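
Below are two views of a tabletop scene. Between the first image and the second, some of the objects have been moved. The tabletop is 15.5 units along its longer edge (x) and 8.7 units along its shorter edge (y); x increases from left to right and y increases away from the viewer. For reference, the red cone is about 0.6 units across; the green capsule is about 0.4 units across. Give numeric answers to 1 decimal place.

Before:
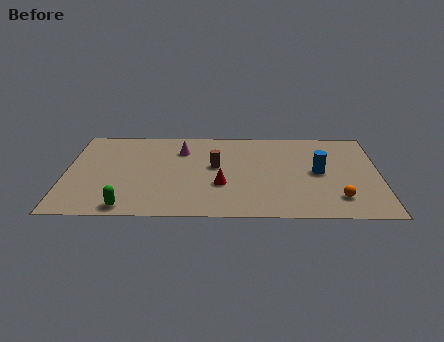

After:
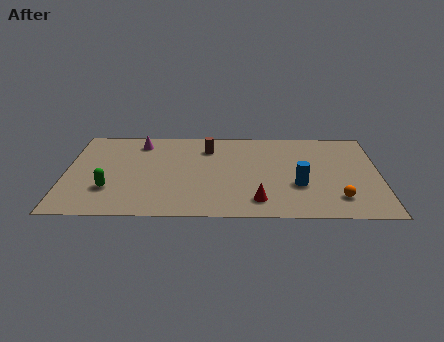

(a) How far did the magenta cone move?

2.2

The magenta cone moved from about (5.7, 6.5) to (3.6, 7.2), a distance of √(2.1² + 0.7²) ≈ 2.2.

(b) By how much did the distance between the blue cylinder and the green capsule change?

-0.7

Before: roughly 10.0 units apart; after: 9.3. That's 0.7 units closer together.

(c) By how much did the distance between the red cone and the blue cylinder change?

-2.5

They were about 5.0 units apart before and 2.5 after — 2.5 units closer together.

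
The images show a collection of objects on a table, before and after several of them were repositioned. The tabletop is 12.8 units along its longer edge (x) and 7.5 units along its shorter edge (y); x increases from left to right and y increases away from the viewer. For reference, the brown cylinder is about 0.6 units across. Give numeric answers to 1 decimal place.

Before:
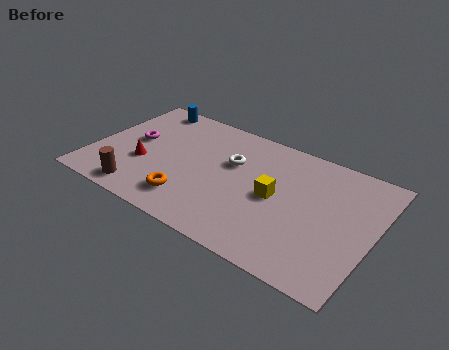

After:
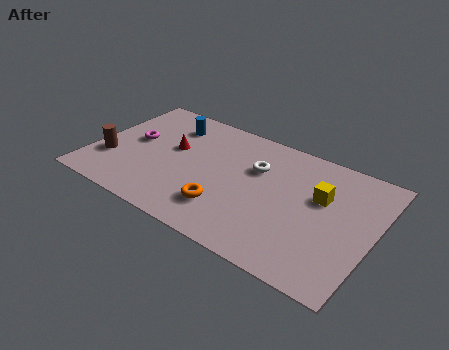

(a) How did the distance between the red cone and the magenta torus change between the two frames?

+0.3

The distance was about 1.5 in the first image and 1.8 in the second, so they moved 0.3 units further apart.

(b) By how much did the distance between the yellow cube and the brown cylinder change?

+3.3

They were about 6.4 units apart before and 9.7 after — 3.3 units further apart.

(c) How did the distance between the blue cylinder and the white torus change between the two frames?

-0.5

They were about 4.8 units apart before and 4.3 after — 0.5 units closer together.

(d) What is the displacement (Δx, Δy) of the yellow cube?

(1.9, 1.0)

The yellow cube started near (8.4, 3.7) and ended near (10.3, 4.7).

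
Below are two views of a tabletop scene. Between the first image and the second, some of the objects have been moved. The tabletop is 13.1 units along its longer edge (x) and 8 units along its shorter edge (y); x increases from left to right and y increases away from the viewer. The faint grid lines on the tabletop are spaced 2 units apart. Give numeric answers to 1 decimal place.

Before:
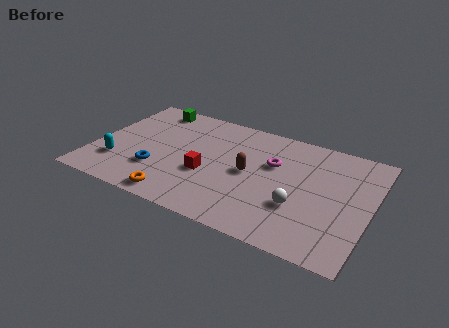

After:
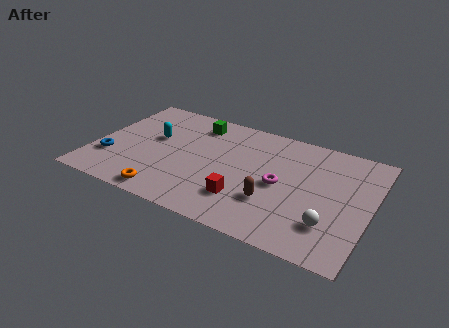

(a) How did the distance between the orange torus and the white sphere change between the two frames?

+1.8

Before: roughly 5.8 units apart; after: 7.6. That's 1.8 units further apart.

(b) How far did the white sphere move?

1.6

The white sphere moved from about (9.9, 2.7) to (11.4, 2.1), a distance of √(1.5² + 0.6²) ≈ 1.6.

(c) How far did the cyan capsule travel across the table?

2.9

The cyan capsule was near (1.3, 2.2) before and (2.7, 4.7) after, so it travelled √(1.4² + 2.5²) ≈ 2.9 units.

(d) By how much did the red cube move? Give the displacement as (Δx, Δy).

(1.9, -1.0)

From the two frames, the red cube sits at roughly (5.5, 3.1) before and (7.4, 2.1) after.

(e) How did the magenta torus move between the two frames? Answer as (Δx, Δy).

(0.5, -1.3)

The magenta torus started near (8.4, 5.1) and ended near (8.9, 3.8).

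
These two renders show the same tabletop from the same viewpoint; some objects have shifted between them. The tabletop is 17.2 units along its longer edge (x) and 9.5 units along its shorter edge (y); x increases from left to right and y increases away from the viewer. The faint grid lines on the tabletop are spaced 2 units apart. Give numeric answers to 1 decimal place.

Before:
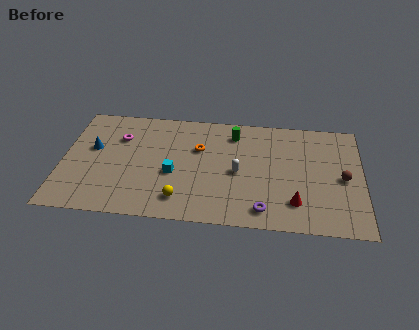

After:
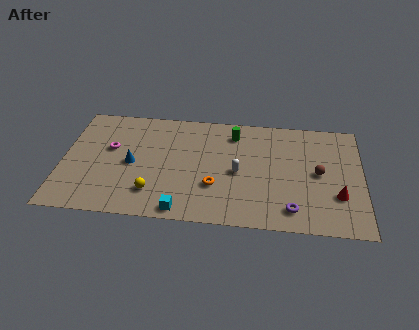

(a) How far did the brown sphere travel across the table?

1.4

The brown sphere moved from about (16.1, 4.5) to (14.7, 4.8), a distance of √(1.4² + 0.3²) ≈ 1.4.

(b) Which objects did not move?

the white capsule and the green cylinder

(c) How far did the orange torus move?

3.3

The orange torus was near (7.8, 6.2) before and (8.8, 3.1) after, so it travelled √(1.0² + 3.1²) ≈ 3.3 units.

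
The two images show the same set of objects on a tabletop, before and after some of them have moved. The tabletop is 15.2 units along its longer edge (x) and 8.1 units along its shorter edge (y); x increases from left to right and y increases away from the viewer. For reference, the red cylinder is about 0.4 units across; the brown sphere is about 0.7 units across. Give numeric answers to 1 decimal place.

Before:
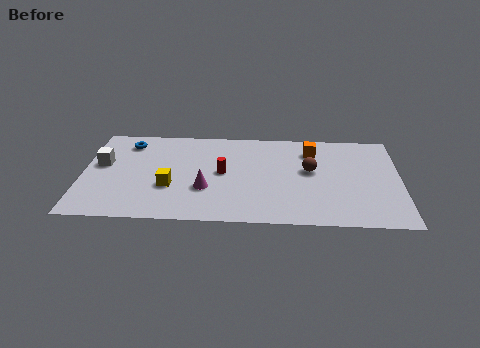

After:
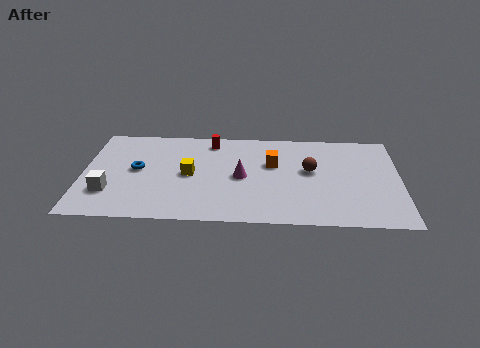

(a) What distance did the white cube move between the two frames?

2.4

The white cube moved from about (0.9, 4.7) to (1.3, 2.3), a distance of √(0.4² + 2.4²) ≈ 2.4.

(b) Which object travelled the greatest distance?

the red cylinder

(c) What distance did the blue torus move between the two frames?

2.4

The blue torus was near (2.1, 6.6) before and (2.6, 4.3) after, so it travelled √(0.5² + 2.3²) ≈ 2.4 units.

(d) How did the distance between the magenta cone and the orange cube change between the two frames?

-4.3

The distance was about 6.2 in the first image and 1.9 in the second, so they moved 4.3 units closer together.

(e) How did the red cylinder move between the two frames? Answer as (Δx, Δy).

(-0.6, 2.7)

The red cylinder started near (6.7, 4.2) and ended near (6.1, 6.9).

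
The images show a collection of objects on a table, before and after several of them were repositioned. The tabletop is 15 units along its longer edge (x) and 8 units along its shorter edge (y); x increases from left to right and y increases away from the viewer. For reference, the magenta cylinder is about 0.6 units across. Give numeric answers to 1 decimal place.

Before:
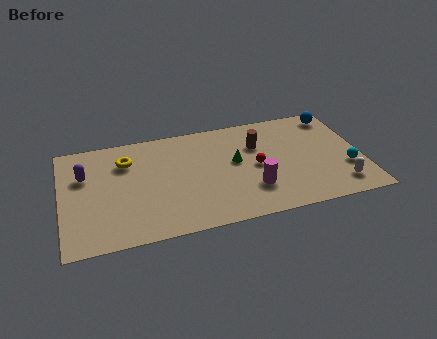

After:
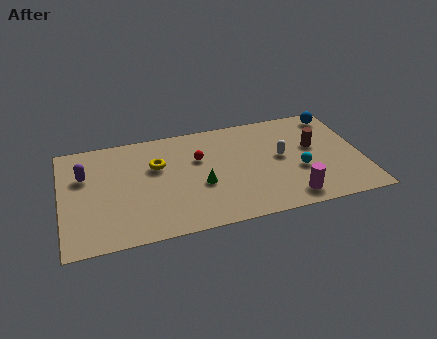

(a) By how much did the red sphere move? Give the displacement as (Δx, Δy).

(-2.8, 1.3)

From the two frames, the red sphere sits at roughly (9.7, 3.9) before and (6.9, 5.2) after.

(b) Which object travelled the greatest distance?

the white capsule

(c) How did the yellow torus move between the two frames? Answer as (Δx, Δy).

(1.5, -0.7)

The yellow torus was at about (3.3, 5.9) and moved to about (4.8, 5.2).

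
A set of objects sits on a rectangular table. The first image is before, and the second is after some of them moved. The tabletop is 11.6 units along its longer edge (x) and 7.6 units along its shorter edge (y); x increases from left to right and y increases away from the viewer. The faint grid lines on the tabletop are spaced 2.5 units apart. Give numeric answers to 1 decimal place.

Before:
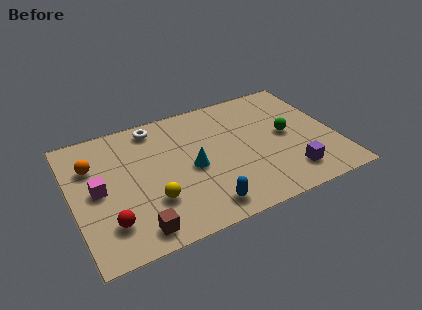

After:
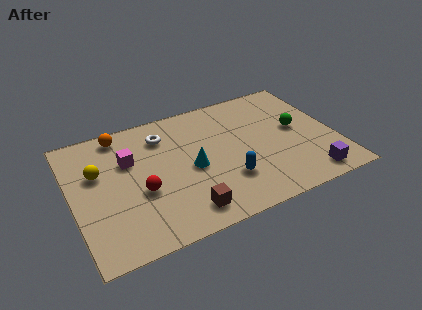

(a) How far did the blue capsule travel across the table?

1.6

From (5.4, 1.1) to (6.6, 2.2), the blue capsule covered √(1.2² + 1.1²) ≈ 1.6 units.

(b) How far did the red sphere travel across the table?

1.9

From (1.4, 1.8) to (2.9, 3.0), the red sphere covered √(1.5² + 1.2²) ≈ 1.9 units.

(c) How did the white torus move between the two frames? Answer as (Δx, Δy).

(0.3, -0.7)

From the two frames, the white torus sits at roughly (3.9, 6.6) before and (4.2, 5.9) after.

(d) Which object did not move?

the cyan cone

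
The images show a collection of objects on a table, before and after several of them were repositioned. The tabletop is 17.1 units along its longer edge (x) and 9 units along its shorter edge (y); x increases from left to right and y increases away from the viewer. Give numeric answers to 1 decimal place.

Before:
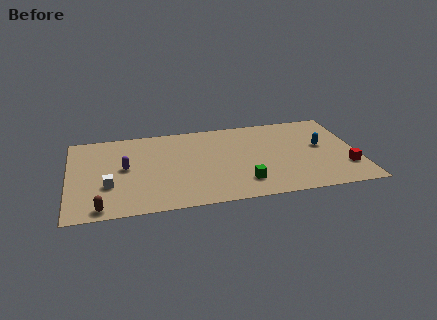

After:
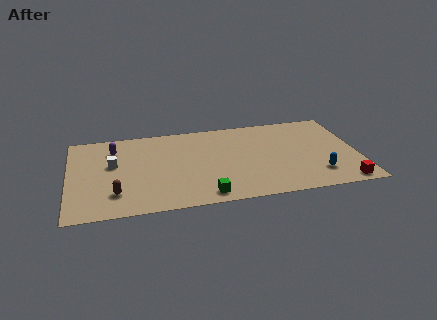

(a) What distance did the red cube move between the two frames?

1.6

The red cube moved from about (16.3, 2.5) to (16.0, 0.9), a distance of √(0.3² + 1.6²) ≈ 1.6.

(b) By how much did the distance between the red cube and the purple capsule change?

+1.4

The distance was about 13.2 in the first image and 14.6 in the second, so they moved 1.4 units further apart.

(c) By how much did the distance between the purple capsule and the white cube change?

-0.4

They were about 2.0 units apart before and 1.6 after — 0.4 units closer together.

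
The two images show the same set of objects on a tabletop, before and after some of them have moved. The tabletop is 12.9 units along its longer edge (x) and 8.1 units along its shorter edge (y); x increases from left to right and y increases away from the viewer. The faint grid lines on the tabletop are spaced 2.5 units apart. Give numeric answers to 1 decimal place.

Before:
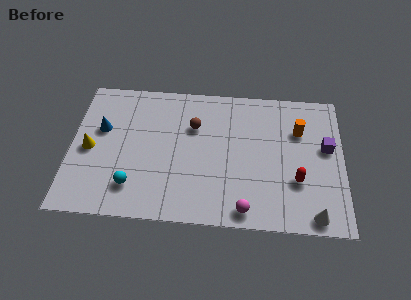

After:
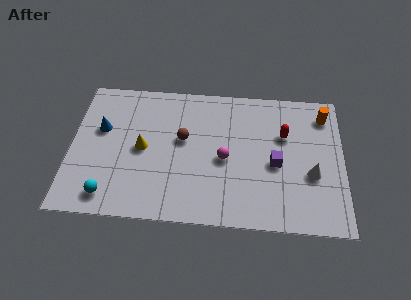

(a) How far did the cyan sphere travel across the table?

1.3

The cyan sphere moved from about (3.0, 1.8) to (1.9, 1.2), a distance of √(1.1² + 0.6²) ≈ 1.3.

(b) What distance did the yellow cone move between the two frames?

2.5

From (0.9, 3.8) to (3.4, 4.0), the yellow cone covered √(2.5² + 0.2²) ≈ 2.5 units.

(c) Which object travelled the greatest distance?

the magenta sphere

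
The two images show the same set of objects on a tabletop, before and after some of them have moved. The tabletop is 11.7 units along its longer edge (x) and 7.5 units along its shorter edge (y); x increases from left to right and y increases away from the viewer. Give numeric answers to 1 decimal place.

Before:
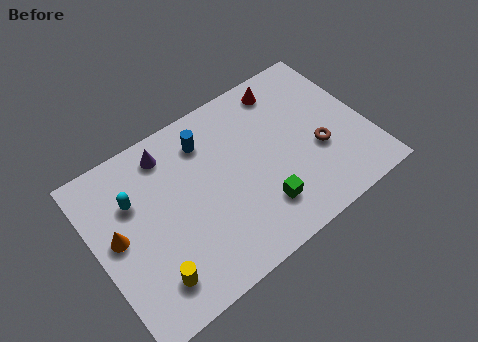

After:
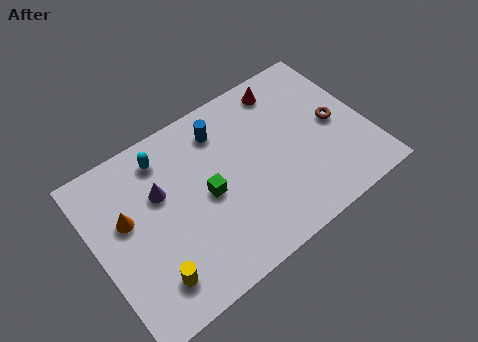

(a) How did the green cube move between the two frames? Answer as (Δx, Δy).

(-2.0, 1.8)

The green cube started near (6.7, 1.8) and ended near (4.7, 3.6).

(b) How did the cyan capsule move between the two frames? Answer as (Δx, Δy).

(1.5, 1.1)

The cyan capsule started near (1.8, 5.1) and ended near (3.3, 6.2).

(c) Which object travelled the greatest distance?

the green cube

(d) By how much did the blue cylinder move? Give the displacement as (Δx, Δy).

(0.7, 0.1)

The blue cylinder started near (5.1, 5.9) and ended near (5.8, 6.0).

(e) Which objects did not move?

the yellow cylinder and the red cone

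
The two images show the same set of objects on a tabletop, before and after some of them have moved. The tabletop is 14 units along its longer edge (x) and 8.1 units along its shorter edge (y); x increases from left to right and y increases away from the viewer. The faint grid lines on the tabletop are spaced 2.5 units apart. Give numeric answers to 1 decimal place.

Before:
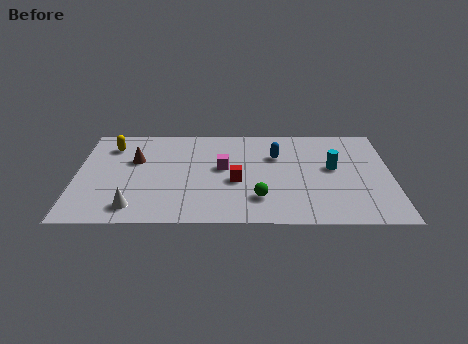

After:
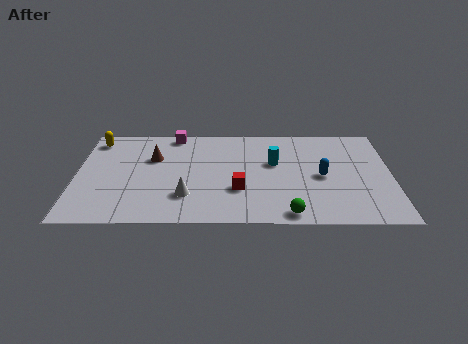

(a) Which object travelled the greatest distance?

the magenta cube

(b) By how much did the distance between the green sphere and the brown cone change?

+1.2

Before: roughly 6.3 units apart; after: 7.5. That's 1.2 units further apart.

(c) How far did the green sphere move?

1.8

From (8.1, 2.0) to (9.4, 0.8), the green sphere covered √(1.3² + 1.2²) ≈ 1.8 units.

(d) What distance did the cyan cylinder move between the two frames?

2.6

The cyan cylinder moved from about (11.4, 4.5) to (8.8, 4.9), a distance of √(2.6² + 0.4²) ≈ 2.6.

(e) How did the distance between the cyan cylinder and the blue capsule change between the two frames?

-0.3

Before: roughly 2.7 units apart; after: 2.4. That's 0.3 units closer together.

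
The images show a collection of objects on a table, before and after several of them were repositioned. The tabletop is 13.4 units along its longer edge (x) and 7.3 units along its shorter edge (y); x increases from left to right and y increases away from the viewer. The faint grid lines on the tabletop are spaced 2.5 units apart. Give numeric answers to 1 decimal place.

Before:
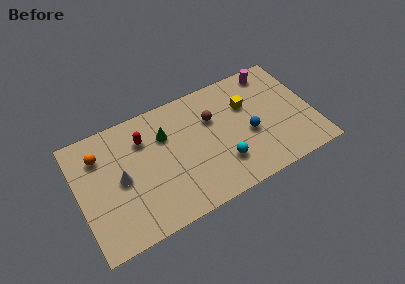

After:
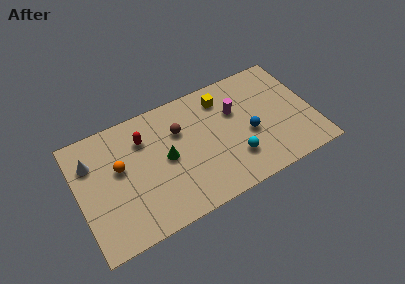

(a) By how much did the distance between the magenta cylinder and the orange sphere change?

-3.4

Before: roughly 10.1 units apart; after: 6.7. That's 3.4 units closer together.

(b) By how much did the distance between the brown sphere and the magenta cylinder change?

-0.8

They were about 4.0 units apart before and 3.2 after — 0.8 units closer together.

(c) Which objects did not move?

the blue sphere and the red capsule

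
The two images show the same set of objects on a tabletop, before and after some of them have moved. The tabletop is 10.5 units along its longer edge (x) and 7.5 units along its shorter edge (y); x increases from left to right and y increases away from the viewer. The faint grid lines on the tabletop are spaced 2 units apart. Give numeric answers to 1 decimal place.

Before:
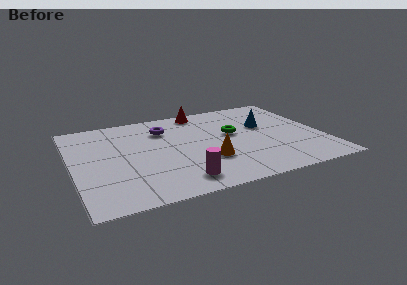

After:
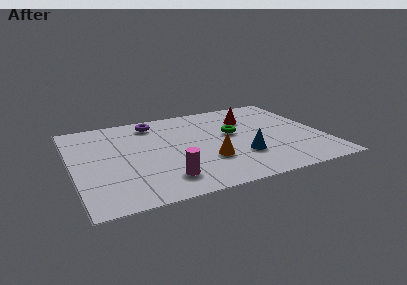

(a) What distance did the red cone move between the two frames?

2.3

From (5.7, 6.7) to (7.6, 5.4), the red cone covered √(1.9² + 1.3²) ≈ 2.3 units.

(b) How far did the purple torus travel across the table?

0.8

The purple torus moved from about (4.0, 5.6) to (3.6, 6.3), a distance of √(0.4² + 0.7²) ≈ 0.8.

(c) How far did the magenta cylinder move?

0.7

From (4.2, 1.2) to (3.6, 1.5), the magenta cylinder covered √(0.6² + 0.3²) ≈ 0.7 units.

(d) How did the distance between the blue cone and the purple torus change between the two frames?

+0.9

Before: roughly 4.3 units apart; after: 5.2. That's 0.9 units further apart.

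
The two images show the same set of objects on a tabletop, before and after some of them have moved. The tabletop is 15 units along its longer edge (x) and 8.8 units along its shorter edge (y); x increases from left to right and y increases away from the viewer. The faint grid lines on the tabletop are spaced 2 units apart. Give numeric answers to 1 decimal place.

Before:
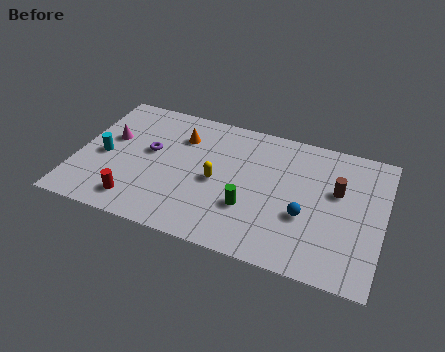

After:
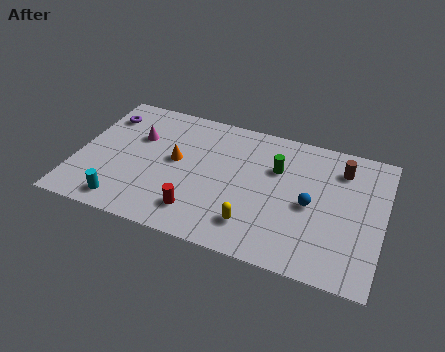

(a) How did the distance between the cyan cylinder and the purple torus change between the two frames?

+3.4

Before: roughly 2.4 units apart; after: 5.8. That's 3.4 units further apart.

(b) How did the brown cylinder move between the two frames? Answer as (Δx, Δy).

(0.1, 1.5)

The brown cylinder started near (12.7, 5.4) and ended near (12.8, 6.9).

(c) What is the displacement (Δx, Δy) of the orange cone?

(-0.1, -1.7)

The orange cone started near (4.9, 6.5) and ended near (4.8, 4.8).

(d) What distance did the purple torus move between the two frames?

3.1

From (3.5, 5.0) to (1.0, 6.8), the purple torus covered √(2.5² + 1.8²) ≈ 3.1 units.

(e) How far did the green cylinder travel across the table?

3.2

The green cylinder moved from about (8.6, 2.9) to (9.7, 5.9), a distance of √(1.1² + 3.0²) ≈ 3.2.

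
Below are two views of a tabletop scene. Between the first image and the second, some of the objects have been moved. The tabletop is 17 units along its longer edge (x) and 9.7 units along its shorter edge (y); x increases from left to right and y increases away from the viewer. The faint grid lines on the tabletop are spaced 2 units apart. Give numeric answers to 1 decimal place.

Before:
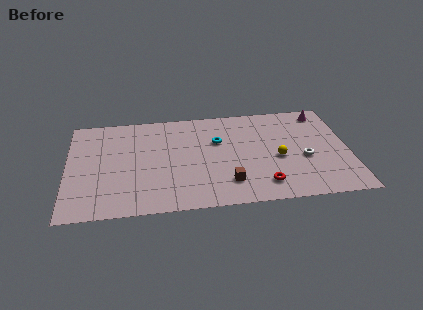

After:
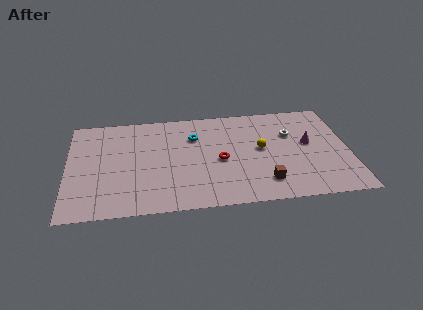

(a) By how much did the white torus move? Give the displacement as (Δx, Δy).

(-0.7, 2.5)

The white torus was at about (14.3, 4.0) and moved to about (13.6, 6.5).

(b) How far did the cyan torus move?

1.5

From (9.1, 6.3) to (7.7, 6.9), the cyan torus covered √(1.4² + 0.6²) ≈ 1.5 units.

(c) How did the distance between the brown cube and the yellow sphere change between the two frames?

-0.5

They were about 3.7 units apart before and 3.2 after — 0.5 units closer together.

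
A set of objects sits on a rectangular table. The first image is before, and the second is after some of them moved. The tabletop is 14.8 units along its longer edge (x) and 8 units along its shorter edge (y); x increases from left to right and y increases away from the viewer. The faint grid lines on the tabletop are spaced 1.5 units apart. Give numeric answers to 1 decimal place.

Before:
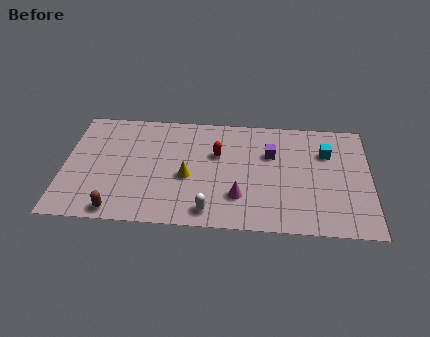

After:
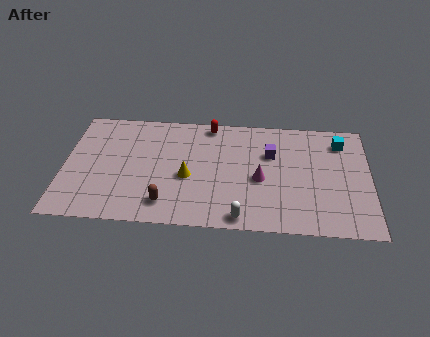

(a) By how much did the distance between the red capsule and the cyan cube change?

+1.1

The distance was about 5.3 in the first image and 6.4 in the second, so they moved 1.1 units further apart.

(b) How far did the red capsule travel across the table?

2.1

From (7.4, 5.1) to (7.0, 7.2), the red capsule covered √(0.4² + 2.1²) ≈ 2.1 units.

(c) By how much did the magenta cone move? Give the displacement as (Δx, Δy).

(1.0, 1.3)

From the two frames, the magenta cone sits at roughly (8.5, 2.2) before and (9.5, 3.5) after.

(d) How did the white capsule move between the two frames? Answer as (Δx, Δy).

(1.5, -0.3)

From the two frames, the white capsule sits at roughly (7.1, 1.1) before and (8.6, 0.8) after.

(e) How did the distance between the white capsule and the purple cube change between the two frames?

-0.4

Before: roughly 5.1 units apart; after: 4.7. That's 0.4 units closer together.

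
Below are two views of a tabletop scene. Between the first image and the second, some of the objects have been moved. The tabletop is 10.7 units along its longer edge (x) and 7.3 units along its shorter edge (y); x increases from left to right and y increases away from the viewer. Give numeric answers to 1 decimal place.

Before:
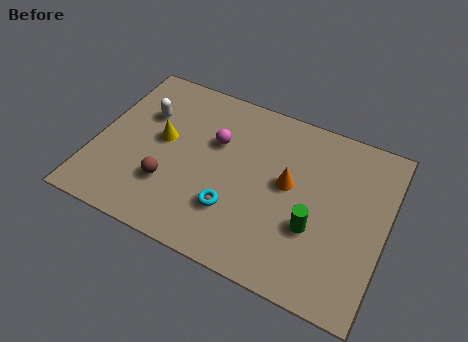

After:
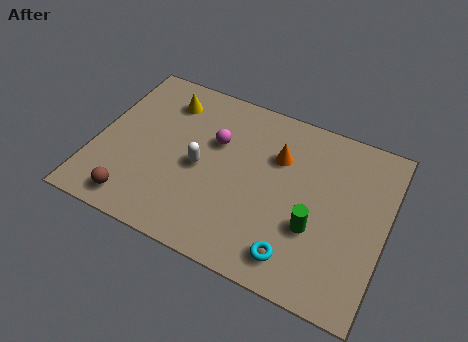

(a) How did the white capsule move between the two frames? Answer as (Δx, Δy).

(2.3, -1.5)

The white capsule was at about (1.6, 4.9) and moved to about (3.9, 3.4).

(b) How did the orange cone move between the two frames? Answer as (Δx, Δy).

(-0.5, 1.0)

The orange cone started near (7.1, 4.0) and ended near (6.6, 5.0).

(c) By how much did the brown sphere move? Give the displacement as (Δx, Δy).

(-1.1, -1.2)

The brown sphere was at about (2.9, 2.2) and moved to about (1.8, 1.0).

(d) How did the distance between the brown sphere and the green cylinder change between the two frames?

+1.3

Before: roughly 5.3 units apart; after: 6.6. That's 1.3 units further apart.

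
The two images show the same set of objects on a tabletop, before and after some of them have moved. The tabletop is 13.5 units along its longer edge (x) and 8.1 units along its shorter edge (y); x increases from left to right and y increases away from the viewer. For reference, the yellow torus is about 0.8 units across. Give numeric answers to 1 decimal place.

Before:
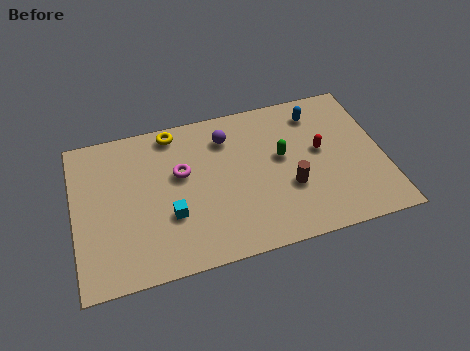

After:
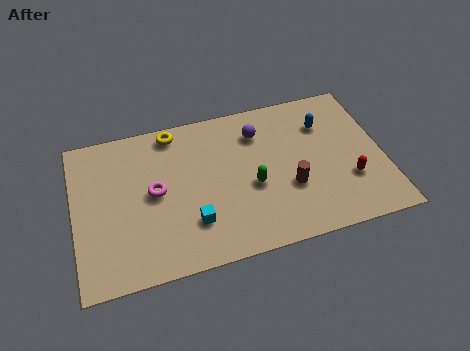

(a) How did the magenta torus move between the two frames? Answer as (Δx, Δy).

(-1.2, -0.7)

The magenta torus was at about (4.7, 4.9) and moved to about (3.5, 4.2).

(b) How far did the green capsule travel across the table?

1.8

The green capsule was near (9.1, 4.6) before and (7.7, 3.4) after, so it travelled √(1.4² + 1.2²) ≈ 1.8 units.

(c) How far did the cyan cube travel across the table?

1.1

From (4.1, 2.8) to (5.0, 2.2), the cyan cube covered √(0.9² + 0.6²) ≈ 1.1 units.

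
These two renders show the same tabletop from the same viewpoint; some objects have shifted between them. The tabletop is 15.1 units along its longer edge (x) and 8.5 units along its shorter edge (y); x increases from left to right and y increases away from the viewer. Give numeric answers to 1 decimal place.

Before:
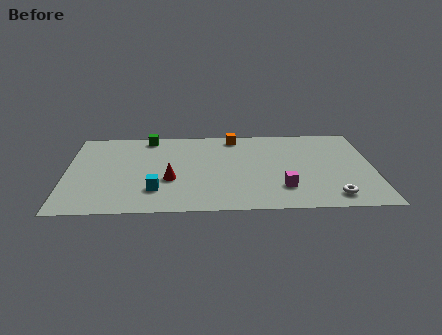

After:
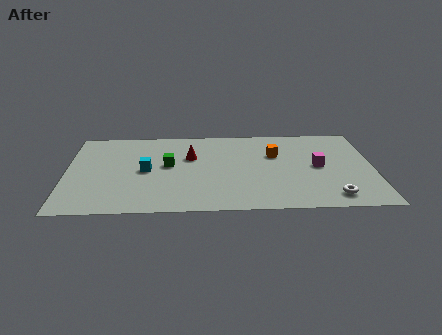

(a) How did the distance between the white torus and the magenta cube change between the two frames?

+0.5

Before: roughly 2.6 units apart; after: 3.1. That's 0.5 units further apart.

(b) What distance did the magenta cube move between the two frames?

2.8

The magenta cube was near (10.6, 2.2) before and (12.4, 4.3) after, so it travelled √(1.8² + 2.1²) ≈ 2.8 units.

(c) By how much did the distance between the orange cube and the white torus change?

-2.7

The distance was about 7.8 in the first image and 5.1 in the second, so they moved 2.7 units closer together.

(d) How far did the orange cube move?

2.8

The orange cube moved from about (8.3, 7.5) to (10.3, 5.6), a distance of √(2.0² + 1.9²) ≈ 2.8.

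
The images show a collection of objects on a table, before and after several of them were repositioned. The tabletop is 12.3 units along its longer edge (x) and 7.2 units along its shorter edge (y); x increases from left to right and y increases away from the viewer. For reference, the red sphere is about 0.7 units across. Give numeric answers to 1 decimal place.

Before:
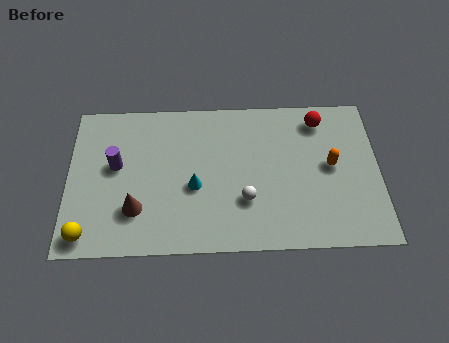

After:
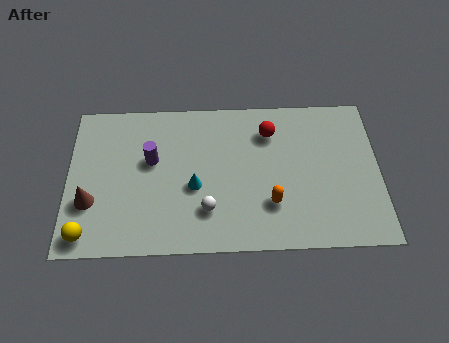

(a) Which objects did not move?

the cyan cone and the yellow sphere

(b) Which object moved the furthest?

the orange capsule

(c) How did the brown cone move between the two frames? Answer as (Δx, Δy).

(-1.8, 0.4)

The brown cone was at about (2.7, 2.0) and moved to about (0.9, 2.4).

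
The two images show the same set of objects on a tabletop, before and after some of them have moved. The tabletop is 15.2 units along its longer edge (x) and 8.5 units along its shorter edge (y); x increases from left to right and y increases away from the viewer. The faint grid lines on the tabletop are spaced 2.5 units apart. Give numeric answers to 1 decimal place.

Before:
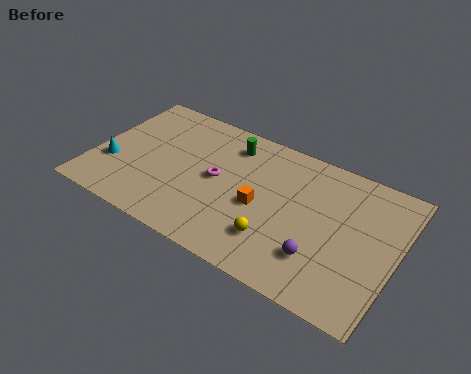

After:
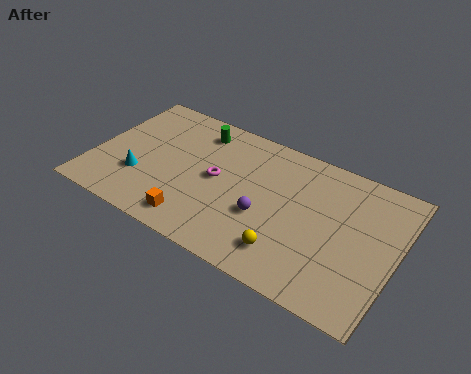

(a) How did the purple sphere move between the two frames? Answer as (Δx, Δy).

(-2.9, 1.0)

The purple sphere started near (11.7, 2.3) and ended near (8.8, 3.3).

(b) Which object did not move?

the magenta torus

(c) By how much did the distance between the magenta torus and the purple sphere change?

-3.1

The distance was about 5.9 in the first image and 2.8 in the second, so they moved 3.1 units closer together.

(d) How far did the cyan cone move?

1.5

From (1.0, 2.9) to (2.5, 2.7), the cyan cone covered √(1.5² + 0.2²) ≈ 1.5 units.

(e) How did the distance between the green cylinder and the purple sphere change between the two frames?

-1.5

They were about 6.9 units apart before and 5.4 after — 1.5 units closer together.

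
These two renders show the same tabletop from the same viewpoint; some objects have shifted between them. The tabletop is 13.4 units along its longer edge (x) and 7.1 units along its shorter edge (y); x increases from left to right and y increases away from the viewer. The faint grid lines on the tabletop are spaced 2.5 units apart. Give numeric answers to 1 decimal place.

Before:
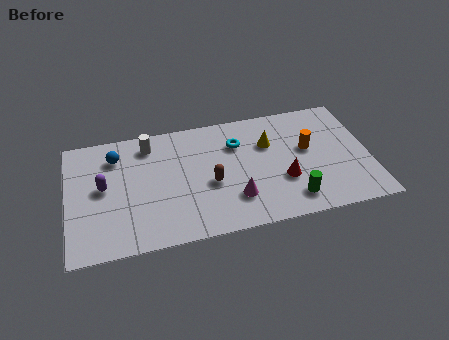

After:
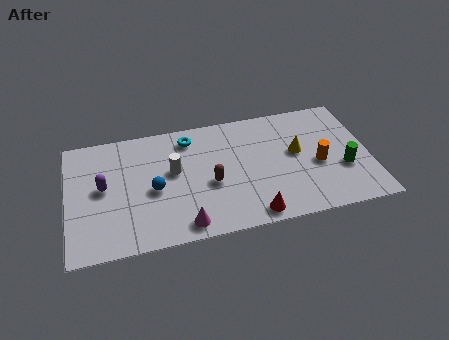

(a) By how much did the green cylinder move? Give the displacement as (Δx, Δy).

(2.4, 1.3)

From the two frames, the green cylinder sits at roughly (9.8, 1.3) before and (12.2, 2.6) after.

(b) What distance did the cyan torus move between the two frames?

2.2

From (7.6, 5.1) to (5.5, 5.9), the cyan torus covered √(2.1² + 0.8²) ≈ 2.2 units.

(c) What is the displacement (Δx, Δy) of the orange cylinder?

(0.4, -1.0)

The orange cylinder started near (10.7, 4.1) and ended near (11.1, 3.1).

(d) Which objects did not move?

the purple capsule and the brown capsule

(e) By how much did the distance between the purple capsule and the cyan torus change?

-1.7

Before: roughly 6.1 units apart; after: 4.4. That's 1.7 units closer together.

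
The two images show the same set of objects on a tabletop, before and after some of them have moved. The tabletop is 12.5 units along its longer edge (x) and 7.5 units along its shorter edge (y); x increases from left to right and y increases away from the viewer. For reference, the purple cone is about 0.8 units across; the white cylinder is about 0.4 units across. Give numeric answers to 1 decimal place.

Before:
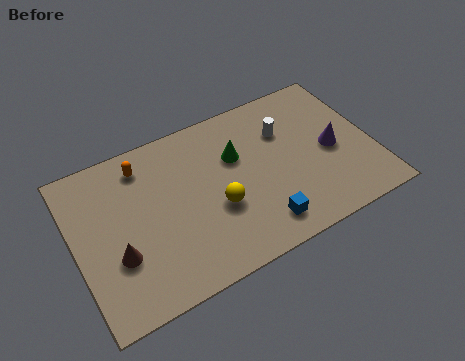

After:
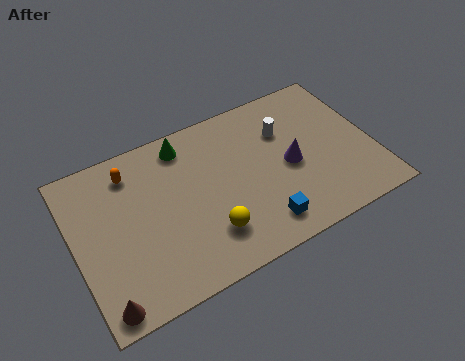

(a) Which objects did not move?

the white cylinder and the blue cube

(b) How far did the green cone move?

2.5

The green cone moved from about (6.9, 4.9) to (4.9, 6.4), a distance of √(2.0² + 1.5²) ≈ 2.5.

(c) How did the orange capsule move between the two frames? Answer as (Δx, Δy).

(-0.5, -0.1)

From the two frames, the orange capsule sits at roughly (3.1, 6.2) before and (2.6, 6.1) after.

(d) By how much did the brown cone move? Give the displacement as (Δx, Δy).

(-0.8, -1.8)

The brown cone was at about (1.6, 2.6) and moved to about (0.8, 0.8).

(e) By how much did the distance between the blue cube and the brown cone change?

+0.7

Before: roughly 5.9 units apart; after: 6.6. That's 0.7 units further apart.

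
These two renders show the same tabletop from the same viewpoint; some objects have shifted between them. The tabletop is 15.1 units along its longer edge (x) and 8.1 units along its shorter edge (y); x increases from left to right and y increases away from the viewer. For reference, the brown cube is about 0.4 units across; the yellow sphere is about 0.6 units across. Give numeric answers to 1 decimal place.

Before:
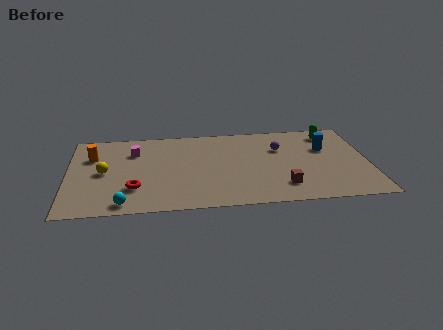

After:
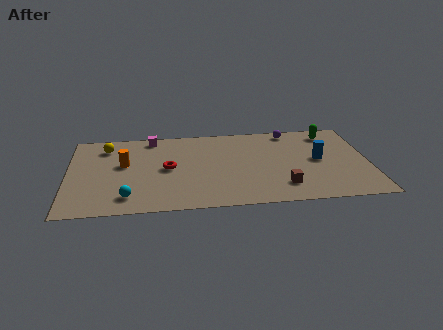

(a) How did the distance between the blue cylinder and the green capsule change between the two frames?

+1.2

The distance was about 1.5 in the first image and 2.7 in the second, so they moved 1.2 units further apart.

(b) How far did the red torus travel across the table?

2.5

The red torus was near (3.3, 2.3) before and (5.0, 4.1) after, so it travelled √(1.7² + 1.8²) ≈ 2.5 units.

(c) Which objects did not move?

the green capsule and the brown cube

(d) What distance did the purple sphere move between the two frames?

1.8

The purple sphere was near (10.7, 5.5) before and (11.3, 7.2) after, so it travelled √(0.6² + 1.7²) ≈ 1.8 units.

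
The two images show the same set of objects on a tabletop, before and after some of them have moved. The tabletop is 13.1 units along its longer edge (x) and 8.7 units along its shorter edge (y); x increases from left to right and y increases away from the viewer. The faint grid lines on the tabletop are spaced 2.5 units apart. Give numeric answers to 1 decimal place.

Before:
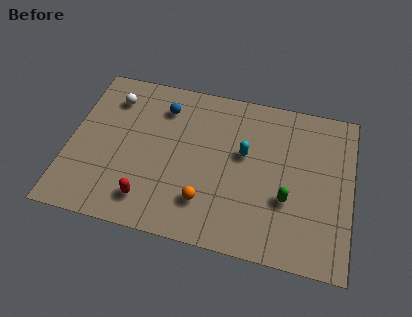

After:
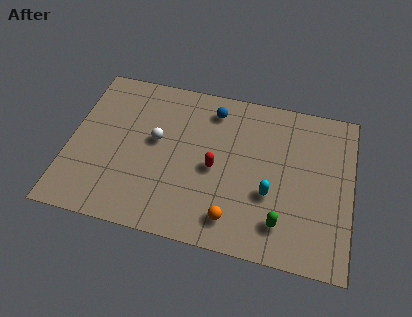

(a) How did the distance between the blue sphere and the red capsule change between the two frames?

-2.0

The distance was about 5.2 in the first image and 3.2 in the second, so they moved 2.0 units closer together.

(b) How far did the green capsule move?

1.3

From (10.2, 3.1) to (10.0, 1.8), the green capsule covered √(0.2² + 1.3²) ≈ 1.3 units.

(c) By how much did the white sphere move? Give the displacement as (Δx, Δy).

(2.2, -1.9)

From the two frames, the white sphere sits at roughly (1.8, 6.8) before and (4.0, 4.9) after.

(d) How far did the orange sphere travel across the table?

1.4

From (6.5, 2.1) to (7.8, 1.5), the orange sphere covered √(1.3² + 0.6²) ≈ 1.4 units.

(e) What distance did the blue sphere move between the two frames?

2.3

The blue sphere was near (4.2, 6.8) before and (6.5, 7.2) after, so it travelled √(2.3² + 0.4²) ≈ 2.3 units.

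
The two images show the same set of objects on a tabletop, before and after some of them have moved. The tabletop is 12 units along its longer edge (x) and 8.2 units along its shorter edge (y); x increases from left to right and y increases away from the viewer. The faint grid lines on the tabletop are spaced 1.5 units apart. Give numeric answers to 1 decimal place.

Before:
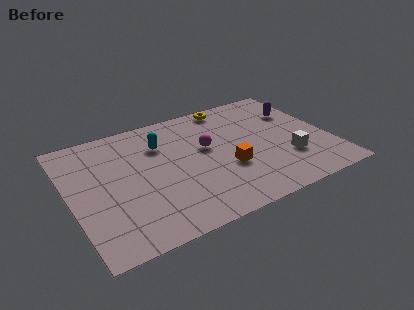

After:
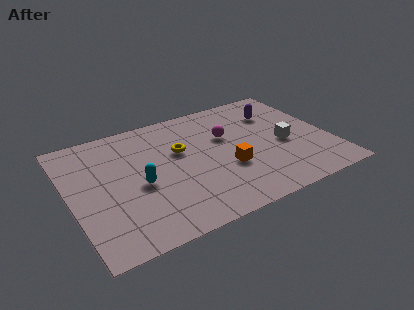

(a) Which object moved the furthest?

the yellow torus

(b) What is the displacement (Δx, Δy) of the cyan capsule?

(-1.3, -2.3)

From the two frames, the cyan capsule sits at roughly (4.4, 5.9) before and (3.1, 3.6) after.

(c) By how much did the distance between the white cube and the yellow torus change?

-0.4

Before: roughly 5.3 units apart; after: 4.9. That's 0.4 units closer together.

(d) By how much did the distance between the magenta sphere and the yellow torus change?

-0.8

They were about 3.0 units apart before and 2.2 after — 0.8 units closer together.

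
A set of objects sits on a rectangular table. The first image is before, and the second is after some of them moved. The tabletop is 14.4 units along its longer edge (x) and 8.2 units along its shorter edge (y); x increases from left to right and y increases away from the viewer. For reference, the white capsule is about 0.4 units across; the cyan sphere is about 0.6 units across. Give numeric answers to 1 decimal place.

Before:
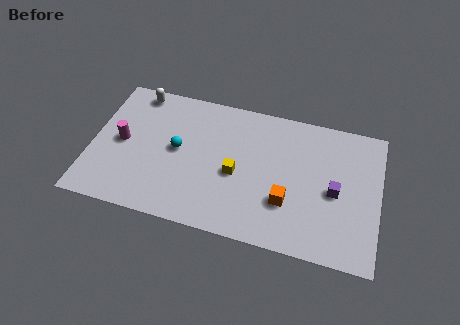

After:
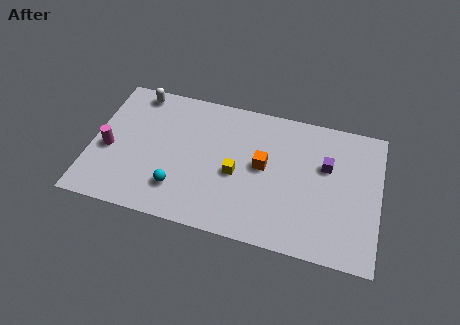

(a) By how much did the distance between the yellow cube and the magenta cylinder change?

+0.6

The distance was about 5.8 in the first image and 6.4 in the second, so they moved 0.6 units further apart.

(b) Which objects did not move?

the white capsule and the yellow cube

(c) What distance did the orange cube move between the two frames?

2.2

The orange cube moved from about (9.9, 2.6) to (8.6, 4.4), a distance of √(1.3² + 1.8²) ≈ 2.2.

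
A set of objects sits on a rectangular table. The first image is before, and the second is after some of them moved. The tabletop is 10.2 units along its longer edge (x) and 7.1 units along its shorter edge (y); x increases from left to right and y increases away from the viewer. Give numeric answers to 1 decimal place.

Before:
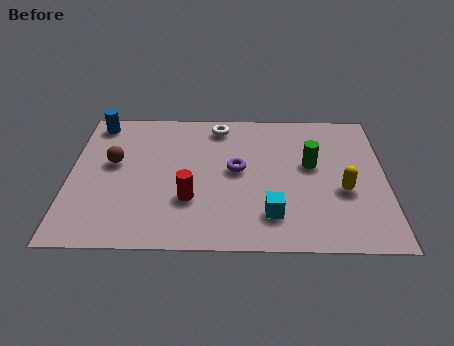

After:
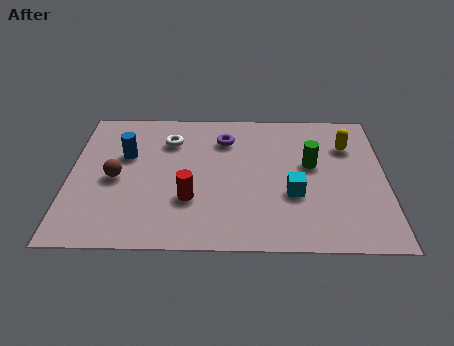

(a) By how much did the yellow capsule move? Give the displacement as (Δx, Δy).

(0.2, 2.3)

The yellow capsule was at about (8.8, 2.8) and moved to about (9.0, 5.1).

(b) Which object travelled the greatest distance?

the yellow capsule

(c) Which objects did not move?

the red cylinder and the green cylinder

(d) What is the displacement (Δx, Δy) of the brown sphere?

(0.1, -0.8)

The brown sphere started near (1.4, 4.1) and ended near (1.5, 3.3).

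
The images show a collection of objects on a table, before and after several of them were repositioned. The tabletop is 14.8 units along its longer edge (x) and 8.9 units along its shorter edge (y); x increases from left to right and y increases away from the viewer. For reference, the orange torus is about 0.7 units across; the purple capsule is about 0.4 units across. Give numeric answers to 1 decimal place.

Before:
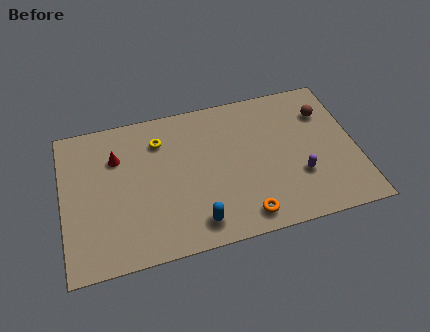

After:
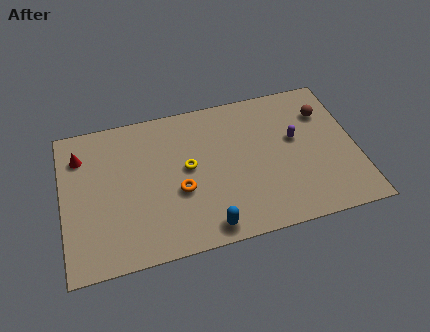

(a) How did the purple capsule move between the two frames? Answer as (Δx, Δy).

(0.0, 2.3)

From the two frames, the purple capsule sits at roughly (11.8, 2.9) before and (11.8, 5.2) after.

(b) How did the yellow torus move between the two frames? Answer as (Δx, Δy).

(1.3, -2.0)

From the two frames, the yellow torus sits at roughly (5.0, 6.8) before and (6.3, 4.8) after.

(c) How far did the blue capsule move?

0.6

The blue capsule was near (6.5, 1.4) before and (7.0, 1.0) after, so it travelled √(0.5² + 0.4²) ≈ 0.6 units.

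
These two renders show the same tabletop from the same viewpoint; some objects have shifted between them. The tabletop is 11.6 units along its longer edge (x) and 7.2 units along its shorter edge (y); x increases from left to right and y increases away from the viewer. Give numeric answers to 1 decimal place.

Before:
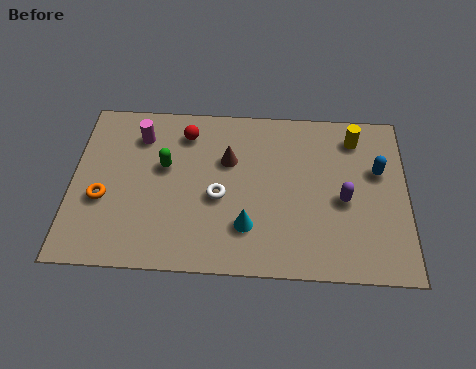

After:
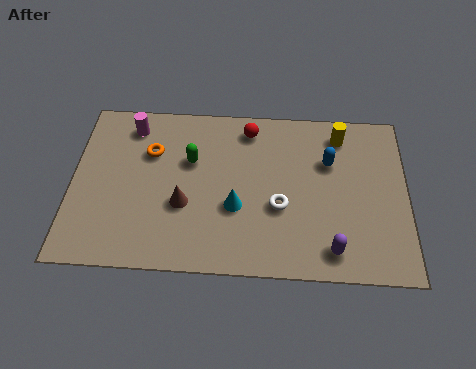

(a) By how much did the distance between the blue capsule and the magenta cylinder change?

-1.4

They were about 8.4 units apart before and 7.0 after — 1.4 units closer together.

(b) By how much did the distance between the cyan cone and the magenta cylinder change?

-0.3

They were about 5.3 units apart before and 5.0 after — 0.3 units closer together.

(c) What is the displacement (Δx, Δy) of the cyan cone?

(-0.4, 0.8)

From the two frames, the cyan cone sits at roughly (6.1, 1.9) before and (5.7, 2.7) after.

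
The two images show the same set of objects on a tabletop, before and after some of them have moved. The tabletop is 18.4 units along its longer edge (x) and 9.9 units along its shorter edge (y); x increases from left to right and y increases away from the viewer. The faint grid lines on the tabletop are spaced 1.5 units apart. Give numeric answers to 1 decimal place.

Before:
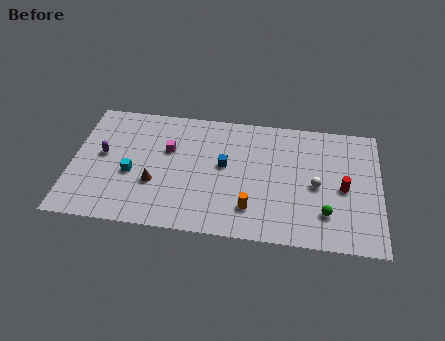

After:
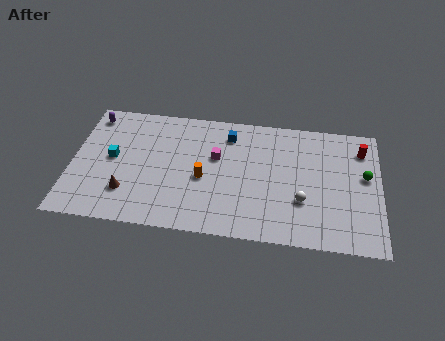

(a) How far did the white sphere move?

1.5

The white sphere moved from about (14.6, 4.6) to (13.8, 3.3), a distance of √(0.8² + 1.3²) ≈ 1.5.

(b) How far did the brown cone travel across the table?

1.8

The brown cone moved from about (5.0, 3.5) to (3.4, 2.6), a distance of √(1.6² + 0.9²) ≈ 1.8.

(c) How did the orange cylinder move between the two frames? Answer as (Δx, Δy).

(-2.9, 2.0)

The orange cylinder started near (10.8, 2.3) and ended near (7.9, 4.3).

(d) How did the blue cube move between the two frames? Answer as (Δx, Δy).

(0.2, 2.5)

The blue cube started near (9.1, 5.5) and ended near (9.3, 8.0).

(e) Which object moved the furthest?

the green sphere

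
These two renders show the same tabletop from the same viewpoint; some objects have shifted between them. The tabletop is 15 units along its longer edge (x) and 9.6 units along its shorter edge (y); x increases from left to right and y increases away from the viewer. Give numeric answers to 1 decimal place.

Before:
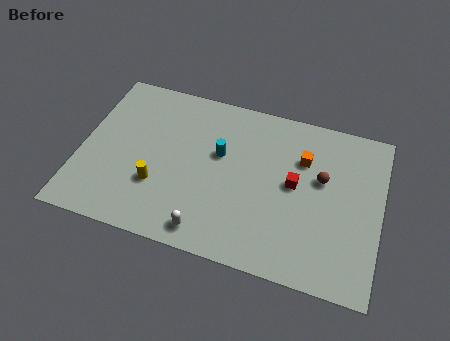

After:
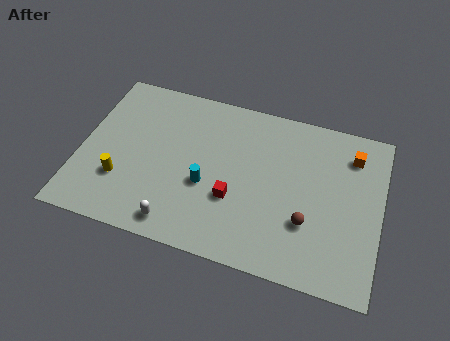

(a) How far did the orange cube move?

2.6

From (11.0, 6.7) to (13.4, 7.6), the orange cube covered √(2.4² + 0.9²) ≈ 2.6 units.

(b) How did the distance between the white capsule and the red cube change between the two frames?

-2.2

Before: roughly 5.6 units apart; after: 3.4. That's 2.2 units closer together.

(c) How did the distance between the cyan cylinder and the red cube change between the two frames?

-2.4

Before: roughly 3.9 units apart; after: 1.5. That's 2.4 units closer together.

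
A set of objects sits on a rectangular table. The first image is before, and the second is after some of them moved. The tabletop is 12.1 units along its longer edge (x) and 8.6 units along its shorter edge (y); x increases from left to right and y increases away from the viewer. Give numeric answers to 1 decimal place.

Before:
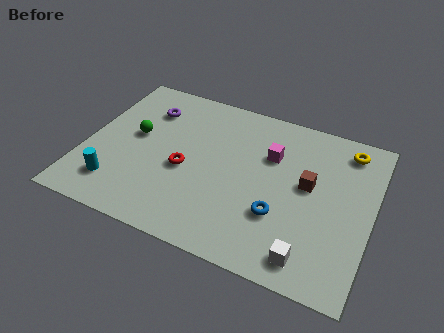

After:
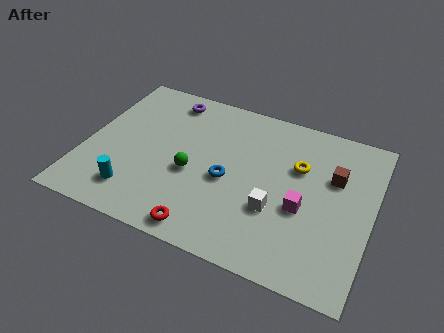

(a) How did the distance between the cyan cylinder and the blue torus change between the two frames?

-2.6

Before: roughly 6.9 units apart; after: 4.3. That's 2.6 units closer together.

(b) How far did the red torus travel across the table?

3.0

The red torus moved from about (4.3, 3.7) to (5.5, 0.9), a distance of √(1.2² + 2.8²) ≈ 3.0.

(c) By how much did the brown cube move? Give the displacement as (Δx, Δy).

(1.0, 0.8)

The brown cube started near (9.4, 4.8) and ended near (10.4, 5.6).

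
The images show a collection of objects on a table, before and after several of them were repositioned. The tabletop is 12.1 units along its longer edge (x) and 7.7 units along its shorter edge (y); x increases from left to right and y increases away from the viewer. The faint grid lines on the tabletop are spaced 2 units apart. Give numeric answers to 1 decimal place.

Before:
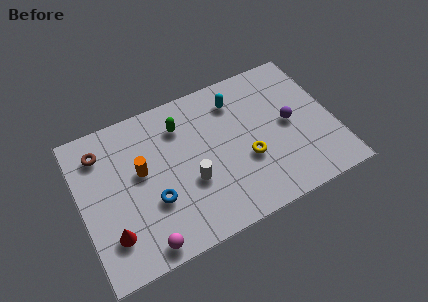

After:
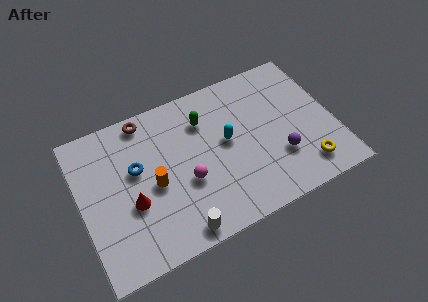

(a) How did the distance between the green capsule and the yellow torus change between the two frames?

+2.0

Before: roughly 4.1 units apart; after: 6.1. That's 2.0 units further apart.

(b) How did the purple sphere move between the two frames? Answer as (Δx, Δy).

(-0.7, -1.5)

The purple sphere started near (10.0, 3.9) and ended near (9.3, 2.4).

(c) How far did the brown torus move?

2.3

The brown torus was near (1.2, 6.1) before and (3.4, 6.9) after, so it travelled √(2.2² + 0.8²) ≈ 2.3 units.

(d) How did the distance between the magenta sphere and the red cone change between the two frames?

+0.8

They were about 1.8 units apart before and 2.6 after — 0.8 units further apart.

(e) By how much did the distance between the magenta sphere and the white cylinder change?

-1.0

They were about 3.3 units apart before and 2.3 after — 1.0 units closer together.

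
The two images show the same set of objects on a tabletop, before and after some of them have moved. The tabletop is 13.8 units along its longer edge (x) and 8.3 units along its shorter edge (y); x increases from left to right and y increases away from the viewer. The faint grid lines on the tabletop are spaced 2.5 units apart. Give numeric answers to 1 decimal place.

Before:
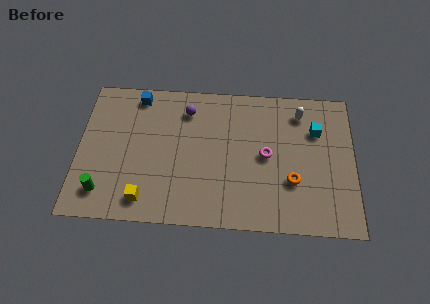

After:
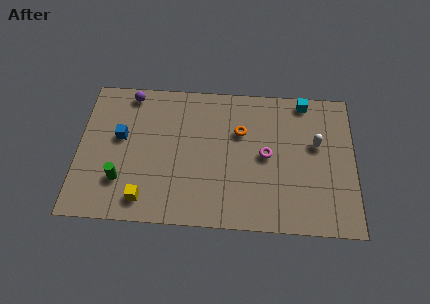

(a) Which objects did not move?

the yellow cube and the magenta torus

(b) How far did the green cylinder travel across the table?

1.1

The green cylinder was near (1.3, 1.6) before and (2.2, 2.3) after, so it travelled √(0.9² + 0.7²) ≈ 1.1 units.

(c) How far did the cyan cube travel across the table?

1.8

The cyan cube was near (11.9, 5.8) before and (11.3, 7.5) after, so it travelled √(0.6² + 1.7²) ≈ 1.8 units.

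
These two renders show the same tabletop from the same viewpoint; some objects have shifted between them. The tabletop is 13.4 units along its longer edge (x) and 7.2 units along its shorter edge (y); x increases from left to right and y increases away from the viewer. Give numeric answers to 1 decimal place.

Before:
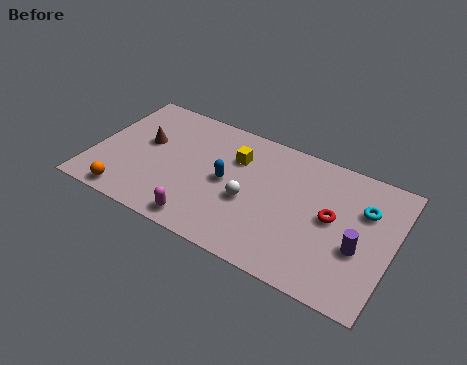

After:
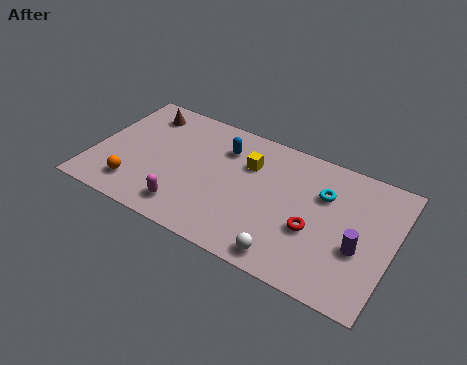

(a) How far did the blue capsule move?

1.8

From (6.0, 3.6) to (5.6, 5.4), the blue capsule covered √(0.4² + 1.8²) ≈ 1.8 units.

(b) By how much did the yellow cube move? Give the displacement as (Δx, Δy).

(0.6, -0.1)

From the two frames, the yellow cube sits at roughly (6.2, 5.1) before and (6.8, 5.0) after.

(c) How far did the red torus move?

1.2

From (10.7, 3.8) to (10.0, 2.8), the red torus covered √(0.7² + 1.0²) ≈ 1.2 units.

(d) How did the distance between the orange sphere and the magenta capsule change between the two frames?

-1.0

Before: roughly 3.4 units apart; after: 2.4. That's 1.0 units closer together.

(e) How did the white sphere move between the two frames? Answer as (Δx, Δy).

(2.0, -2.1)

From the two frames, the white sphere sits at roughly (7.1, 3.0) before and (9.1, 0.9) after.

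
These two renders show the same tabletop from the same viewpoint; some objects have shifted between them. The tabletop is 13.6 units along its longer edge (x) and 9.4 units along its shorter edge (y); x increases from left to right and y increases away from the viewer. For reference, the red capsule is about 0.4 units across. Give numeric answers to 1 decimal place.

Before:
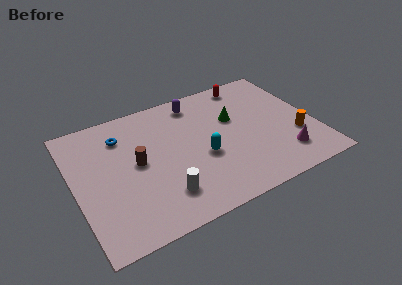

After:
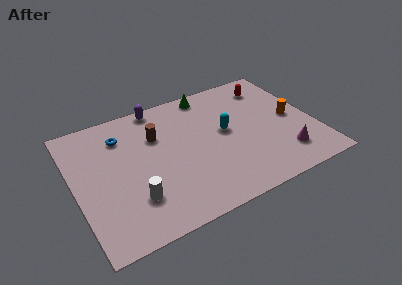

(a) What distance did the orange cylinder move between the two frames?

1.5

From (12.4, 3.1) to (12.4, 4.6), the orange cylinder covered √(0.0² + 1.5²) ≈ 1.5 units.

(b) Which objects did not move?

the blue torus and the magenta cone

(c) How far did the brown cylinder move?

2.0

From (3.5, 4.9) to (4.8, 6.4), the brown cylinder covered √(1.3² + 1.5²) ≈ 2.0 units.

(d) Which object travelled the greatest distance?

the green cone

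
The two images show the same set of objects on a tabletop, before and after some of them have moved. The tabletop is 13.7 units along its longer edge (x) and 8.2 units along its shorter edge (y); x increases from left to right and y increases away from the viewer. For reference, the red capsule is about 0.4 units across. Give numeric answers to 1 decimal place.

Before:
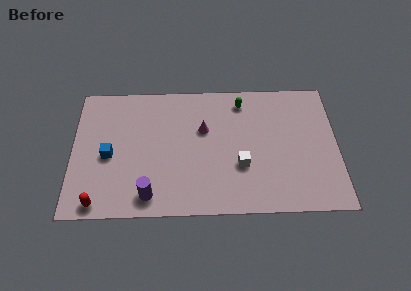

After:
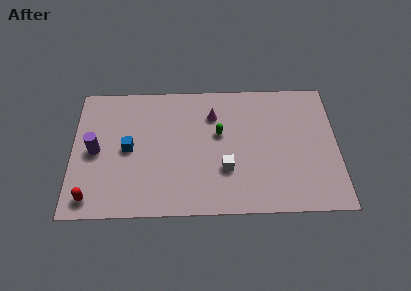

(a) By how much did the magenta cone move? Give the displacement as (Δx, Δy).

(0.5, 0.9)

The magenta cone was at about (6.8, 5.2) and moved to about (7.3, 6.1).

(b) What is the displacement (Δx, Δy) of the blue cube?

(1.0, 0.4)

From the two frames, the blue cube sits at roughly (1.9, 3.7) before and (2.9, 4.1) after.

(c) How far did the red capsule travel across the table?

0.5

From (1.4, 0.8) to (1.0, 1.1), the red capsule covered √(0.4² + 0.3²) ≈ 0.5 units.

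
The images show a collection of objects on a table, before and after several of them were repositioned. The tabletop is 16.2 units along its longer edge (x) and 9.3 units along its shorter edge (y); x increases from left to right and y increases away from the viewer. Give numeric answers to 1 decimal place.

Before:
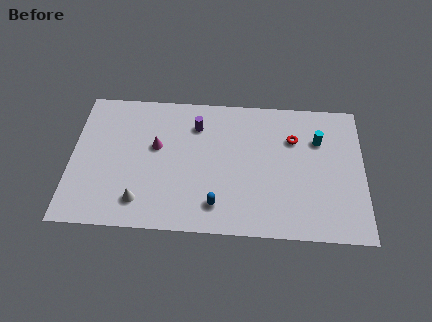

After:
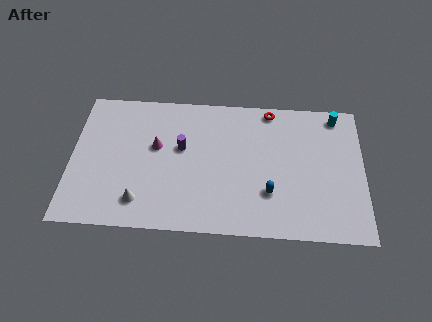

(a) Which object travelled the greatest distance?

the blue capsule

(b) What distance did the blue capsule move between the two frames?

3.1

The blue capsule was near (8.1, 1.8) before and (11.0, 2.8) after, so it travelled √(2.9² + 1.0²) ≈ 3.1 units.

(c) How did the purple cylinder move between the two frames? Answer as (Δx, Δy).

(-0.8, -1.6)

The purple cylinder was at about (6.9, 7.1) and moved to about (6.1, 5.5).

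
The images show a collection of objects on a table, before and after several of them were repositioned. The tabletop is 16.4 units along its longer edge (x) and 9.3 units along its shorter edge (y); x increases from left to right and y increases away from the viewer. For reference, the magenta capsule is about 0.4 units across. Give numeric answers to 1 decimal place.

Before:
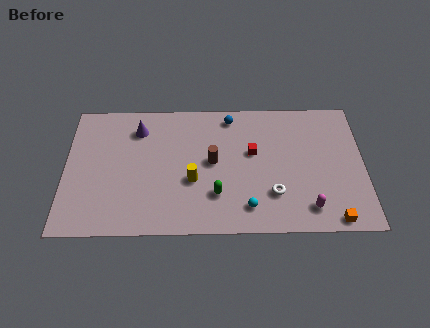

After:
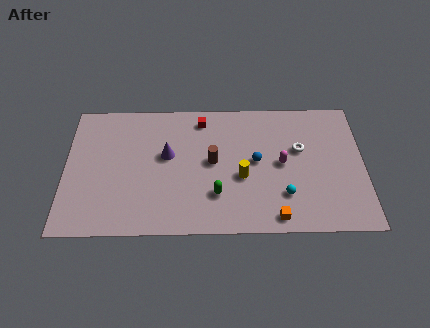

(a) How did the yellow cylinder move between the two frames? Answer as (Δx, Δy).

(2.7, 0.2)

The yellow cylinder started near (7.0, 3.6) and ended near (9.7, 3.8).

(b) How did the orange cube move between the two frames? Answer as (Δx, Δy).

(-3.1, 0.2)

The orange cube started near (14.6, 0.8) and ended near (11.5, 1.0).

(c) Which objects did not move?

the brown cylinder and the green capsule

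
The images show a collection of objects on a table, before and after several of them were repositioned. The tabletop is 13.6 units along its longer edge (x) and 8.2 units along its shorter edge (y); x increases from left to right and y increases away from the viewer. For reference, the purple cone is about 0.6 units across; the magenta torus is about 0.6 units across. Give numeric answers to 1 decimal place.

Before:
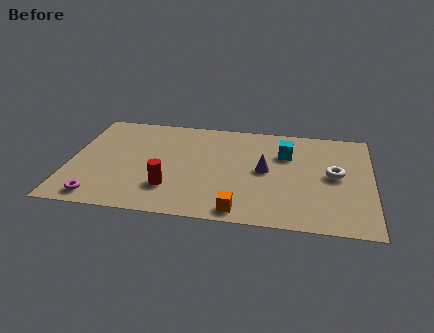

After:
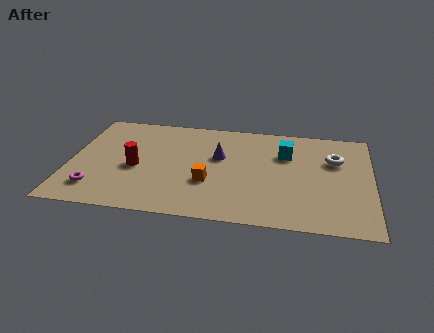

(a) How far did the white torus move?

1.2

The white torus was near (11.9, 4.3) before and (11.9, 5.5) after, so it travelled √(0.0² + 1.2²) ≈ 1.2 units.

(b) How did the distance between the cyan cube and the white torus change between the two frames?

-0.4

The distance was about 2.6 in the first image and 2.2 in the second, so they moved 0.4 units closer together.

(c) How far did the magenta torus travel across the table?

0.7

From (1.5, 1.0) to (1.3, 1.7), the magenta torus covered √(0.2² + 0.7²) ≈ 0.7 units.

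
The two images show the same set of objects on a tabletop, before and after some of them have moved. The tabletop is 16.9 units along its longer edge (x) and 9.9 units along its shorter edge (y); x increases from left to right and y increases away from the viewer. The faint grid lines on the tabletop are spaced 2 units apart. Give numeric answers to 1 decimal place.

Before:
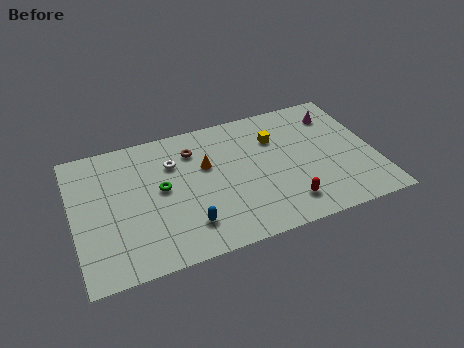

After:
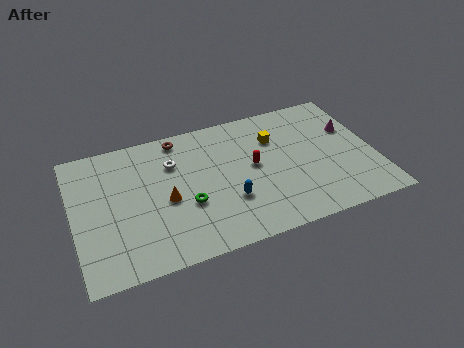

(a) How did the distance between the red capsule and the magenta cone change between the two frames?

-1.1

Before: roughly 6.9 units apart; after: 5.8. That's 1.1 units closer together.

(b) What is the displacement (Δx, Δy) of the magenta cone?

(0.7, -1.4)

The magenta cone was at about (15.1, 7.8) and moved to about (15.8, 6.4).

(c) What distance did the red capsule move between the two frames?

3.7

The red capsule moved from about (11.6, 1.9) to (10.1, 5.3), a distance of √(1.5² + 3.4²) ≈ 3.7.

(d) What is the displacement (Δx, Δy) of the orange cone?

(-2.4, -1.8)

From the two frames, the orange cone sits at roughly (7.5, 6.2) before and (5.1, 4.4) after.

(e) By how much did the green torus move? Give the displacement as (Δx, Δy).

(1.3, -1.6)

The green torus was at about (4.9, 5.3) and moved to about (6.2, 3.7).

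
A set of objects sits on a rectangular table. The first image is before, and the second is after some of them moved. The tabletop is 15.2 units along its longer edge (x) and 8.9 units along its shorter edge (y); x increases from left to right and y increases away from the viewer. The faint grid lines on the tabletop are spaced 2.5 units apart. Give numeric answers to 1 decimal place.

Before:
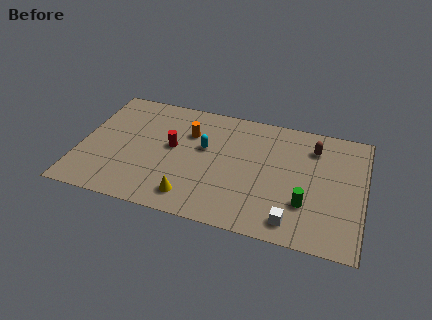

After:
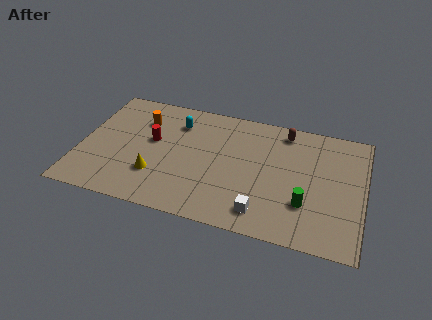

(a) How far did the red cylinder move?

1.1

The red cylinder was near (4.9, 4.9) before and (3.8, 5.1) after, so it travelled √(1.1² + 0.2²) ≈ 1.1 units.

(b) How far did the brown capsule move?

1.8

The brown capsule moved from about (12.4, 6.9) to (10.8, 7.7), a distance of √(1.6² + 0.8²) ≈ 1.8.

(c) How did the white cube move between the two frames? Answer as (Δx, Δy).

(-1.6, 0.2)

From the two frames, the white cube sits at roughly (11.6, 1.3) before and (10.0, 1.5) after.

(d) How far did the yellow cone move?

2.3

The yellow cone moved from about (6.2, 1.5) to (4.2, 2.6), a distance of √(2.0² + 1.1²) ≈ 2.3.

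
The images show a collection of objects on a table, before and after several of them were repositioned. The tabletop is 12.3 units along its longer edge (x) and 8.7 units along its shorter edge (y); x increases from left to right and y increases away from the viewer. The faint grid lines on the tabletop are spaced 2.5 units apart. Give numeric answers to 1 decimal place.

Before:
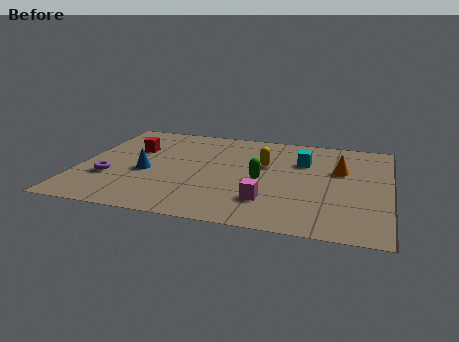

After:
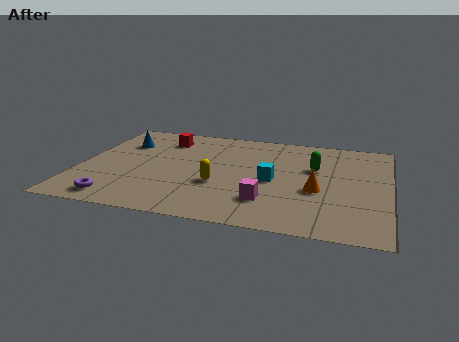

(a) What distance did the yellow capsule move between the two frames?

2.8

From (7.3, 5.4) to (5.6, 3.2), the yellow capsule covered √(1.7² + 2.2²) ≈ 2.8 units.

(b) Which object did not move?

the magenta cube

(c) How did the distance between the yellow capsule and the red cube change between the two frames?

-0.8

Before: roughly 5.3 units apart; after: 4.5. That's 0.8 units closer together.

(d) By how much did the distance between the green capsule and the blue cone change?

+3.2

Before: roughly 4.6 units apart; after: 7.8. That's 3.2 units further apart.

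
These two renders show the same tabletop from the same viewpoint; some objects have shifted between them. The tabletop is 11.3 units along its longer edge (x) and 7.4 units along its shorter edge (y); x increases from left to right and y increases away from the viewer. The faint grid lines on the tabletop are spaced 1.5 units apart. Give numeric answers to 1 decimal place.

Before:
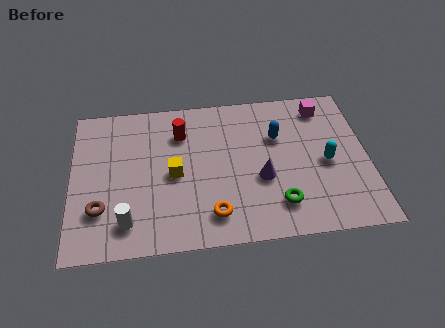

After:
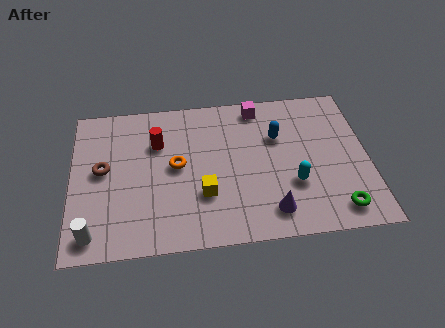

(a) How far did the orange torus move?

2.8

The orange torus moved from about (5.3, 1.4) to (4.0, 3.9), a distance of √(1.3² + 2.5²) ≈ 2.8.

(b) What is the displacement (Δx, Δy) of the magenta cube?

(-2.5, 0.3)

The magenta cube was at about (9.7, 6.2) and moved to about (7.2, 6.5).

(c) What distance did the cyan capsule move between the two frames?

1.6

The cyan capsule moved from about (9.7, 3.4) to (8.4, 2.5), a distance of √(1.3² + 0.9²) ≈ 1.6.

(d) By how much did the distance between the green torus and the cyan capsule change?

-0.5

They were about 2.6 units apart before and 2.1 after — 0.5 units closer together.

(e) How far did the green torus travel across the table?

2.3

The green torus was near (7.8, 1.6) before and (10.0, 1.1) after, so it travelled √(2.2² + 0.5²) ≈ 2.3 units.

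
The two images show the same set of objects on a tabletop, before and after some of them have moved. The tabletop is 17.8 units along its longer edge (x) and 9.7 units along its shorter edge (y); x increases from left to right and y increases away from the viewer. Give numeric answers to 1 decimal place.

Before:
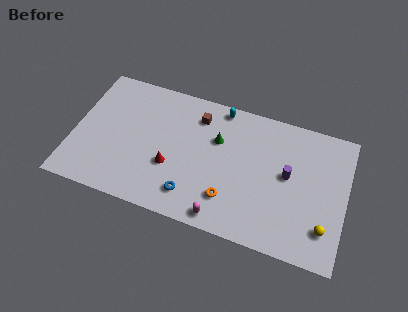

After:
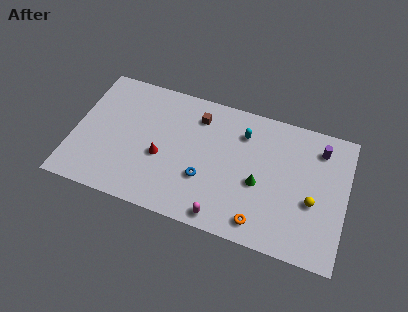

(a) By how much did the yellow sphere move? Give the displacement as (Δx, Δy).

(-0.9, 1.6)

The yellow sphere started near (16.6, 2.3) and ended near (15.7, 3.9).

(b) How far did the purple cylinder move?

3.1

From (14.0, 5.3) to (15.9, 7.8), the purple cylinder covered √(1.9² + 2.5²) ≈ 3.1 units.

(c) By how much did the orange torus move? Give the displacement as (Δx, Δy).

(2.1, -1.0)

From the two frames, the orange torus sits at roughly (10.4, 2.4) before and (12.5, 1.4) after.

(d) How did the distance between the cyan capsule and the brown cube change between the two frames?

+1.2

They were about 1.8 units apart before and 3.0 after — 1.2 units further apart.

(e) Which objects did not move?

the brown cube and the magenta capsule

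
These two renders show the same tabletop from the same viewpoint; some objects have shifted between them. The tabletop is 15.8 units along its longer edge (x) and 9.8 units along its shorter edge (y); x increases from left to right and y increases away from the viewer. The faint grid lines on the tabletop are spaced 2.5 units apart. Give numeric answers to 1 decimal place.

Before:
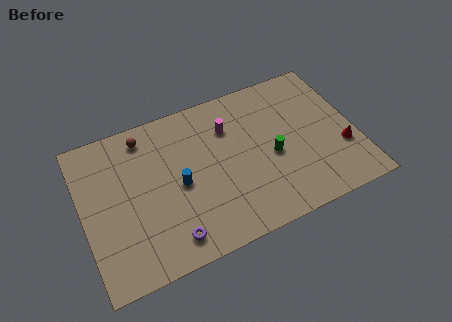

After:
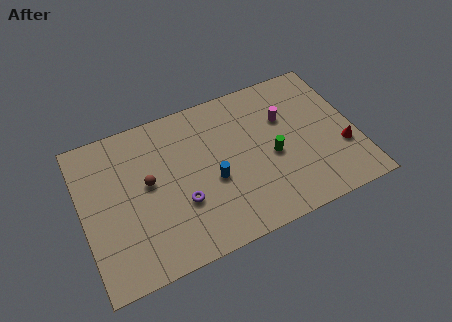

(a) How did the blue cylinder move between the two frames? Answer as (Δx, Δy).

(1.9, -0.5)

The blue cylinder started near (5.5, 4.6) and ended near (7.4, 4.1).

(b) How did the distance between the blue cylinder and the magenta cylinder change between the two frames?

+1.0

They were about 4.1 units apart before and 5.1 after — 1.0 units further apart.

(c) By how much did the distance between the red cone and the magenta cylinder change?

-2.9

They were about 7.3 units apart before and 4.4 after — 2.9 units closer together.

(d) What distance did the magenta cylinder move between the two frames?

3.3

From (8.7, 7.1) to (11.9, 6.5), the magenta cylinder covered √(3.2² + 0.6²) ≈ 3.3 units.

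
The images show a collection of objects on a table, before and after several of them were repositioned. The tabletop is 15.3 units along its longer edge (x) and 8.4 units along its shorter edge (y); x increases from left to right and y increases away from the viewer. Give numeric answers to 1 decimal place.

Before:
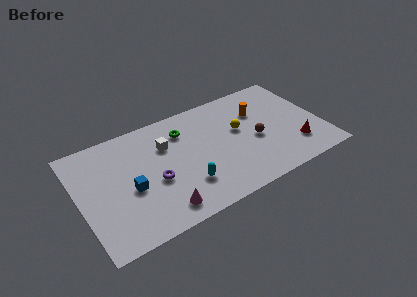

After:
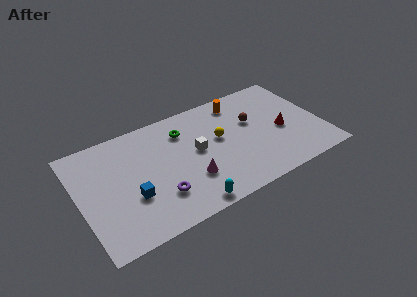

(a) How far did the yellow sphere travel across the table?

1.3

From (10.2, 4.9) to (8.9, 4.8), the yellow sphere covered √(1.3² + 0.1²) ≈ 1.3 units.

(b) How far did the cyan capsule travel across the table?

1.5

The cyan capsule moved from about (6.4, 2.3) to (6.3, 0.8), a distance of √(0.1² + 1.5²) ≈ 1.5.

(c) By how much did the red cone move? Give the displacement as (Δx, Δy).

(-0.6, 1.6)

The red cone started near (13.4, 2.1) and ended near (12.8, 3.7).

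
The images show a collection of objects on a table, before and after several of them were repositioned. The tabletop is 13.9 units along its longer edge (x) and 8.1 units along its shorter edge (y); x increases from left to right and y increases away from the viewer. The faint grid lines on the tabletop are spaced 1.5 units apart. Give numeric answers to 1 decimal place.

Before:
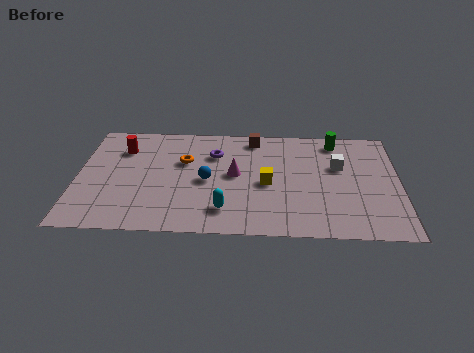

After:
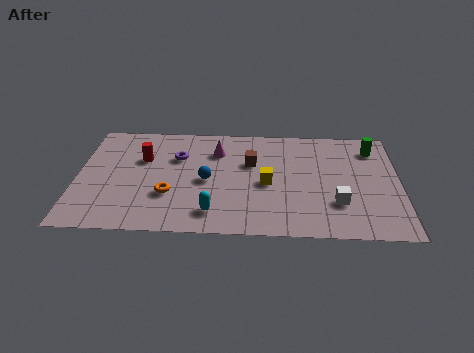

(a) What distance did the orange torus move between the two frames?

2.6

The orange torus moved from about (4.6, 5.2) to (4.0, 2.7), a distance of √(0.6² + 2.5²) ≈ 2.6.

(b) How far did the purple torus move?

1.6

From (5.9, 5.8) to (4.3, 5.5), the purple torus covered √(1.6² + 0.3²) ≈ 1.6 units.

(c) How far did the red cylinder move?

1.1

From (1.9, 6.0) to (2.8, 5.3), the red cylinder covered √(0.9² + 0.7²) ≈ 1.1 units.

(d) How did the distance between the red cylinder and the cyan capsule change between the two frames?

-1.3

The distance was about 6.2 in the first image and 4.9 in the second, so they moved 1.3 units closer together.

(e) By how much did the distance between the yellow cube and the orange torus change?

+0.4

The distance was about 3.9 in the first image and 4.3 in the second, so they moved 0.4 units further apart.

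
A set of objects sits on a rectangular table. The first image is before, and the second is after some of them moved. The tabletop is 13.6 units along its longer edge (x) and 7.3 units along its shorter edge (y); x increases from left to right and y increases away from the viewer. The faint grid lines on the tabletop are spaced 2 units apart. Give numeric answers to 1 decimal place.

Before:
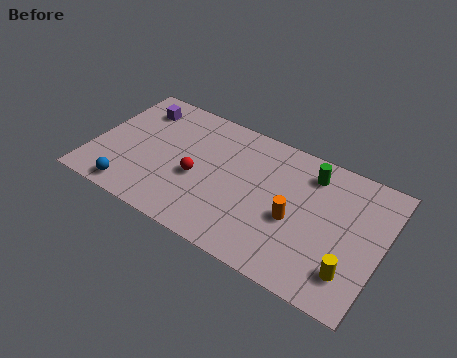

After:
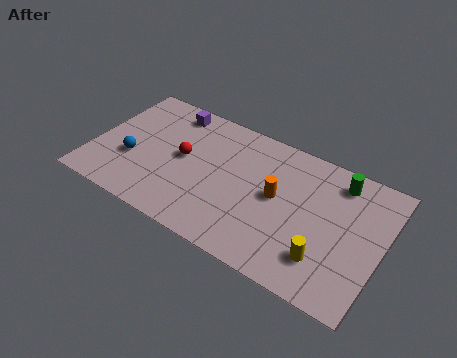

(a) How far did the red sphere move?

1.1

The red sphere was near (5.0, 3.1) before and (4.2, 3.9) after, so it travelled √(0.8² + 0.8²) ≈ 1.1 units.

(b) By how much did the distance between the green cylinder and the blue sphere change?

+0.7

They were about 9.3 units apart before and 10.0 after — 0.7 units further apart.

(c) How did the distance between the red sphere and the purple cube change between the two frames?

-1.7

The distance was about 4.3 in the first image and 2.6 in the second, so they moved 1.7 units closer together.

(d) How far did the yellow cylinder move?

1.2

The yellow cylinder moved from about (12.4, 1.7) to (11.2, 1.8), a distance of √(1.2² + 0.1²) ≈ 1.2.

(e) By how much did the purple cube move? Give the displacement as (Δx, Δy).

(1.5, 0.5)

The purple cube was at about (1.7, 5.8) and moved to about (3.2, 6.3).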